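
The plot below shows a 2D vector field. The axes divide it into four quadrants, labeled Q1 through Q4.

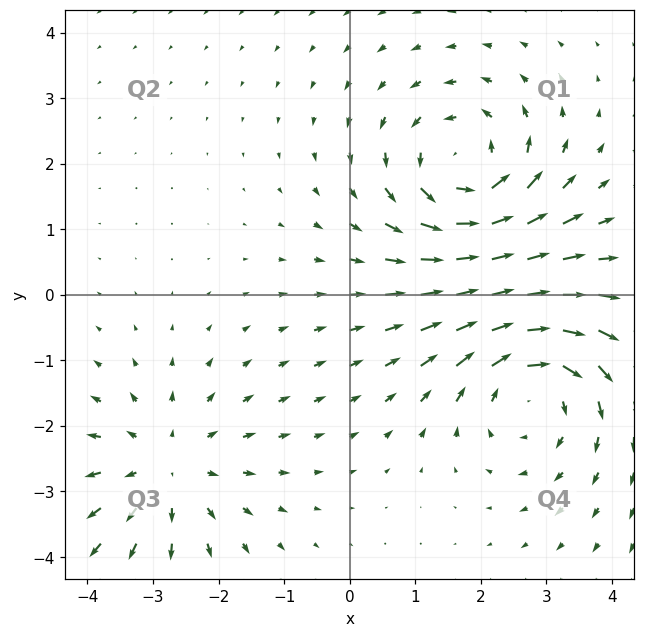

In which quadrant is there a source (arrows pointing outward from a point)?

Q3

The source sits at approximately (-2.8, -2.6), which lies in quadrant Q3. The divergence there is about +3, positive as expected for a source.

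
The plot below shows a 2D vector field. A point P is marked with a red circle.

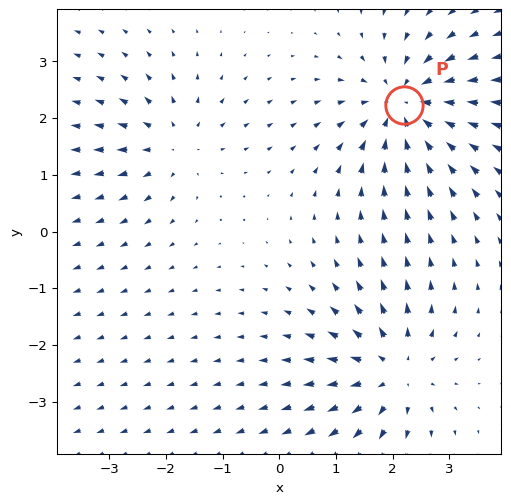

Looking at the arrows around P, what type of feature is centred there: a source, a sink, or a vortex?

sink

At P (2.2, 2.2) the arrows converge inward. Divergence about -5, curl ≈0 — negative divergence with near-zero curl is a sink.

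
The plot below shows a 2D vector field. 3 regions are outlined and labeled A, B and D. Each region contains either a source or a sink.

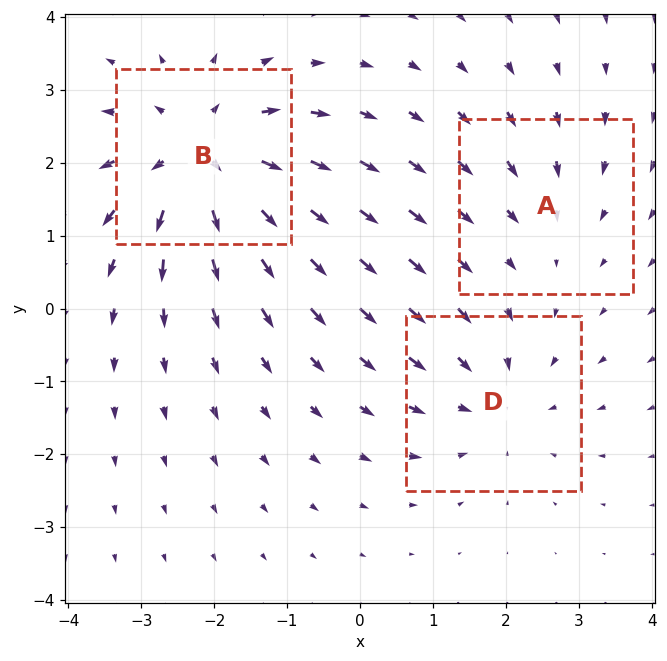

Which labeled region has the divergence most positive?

B

Divergence at each region's feature centre — A: about -2, B: about +5, D: about -3. Region B is most positive.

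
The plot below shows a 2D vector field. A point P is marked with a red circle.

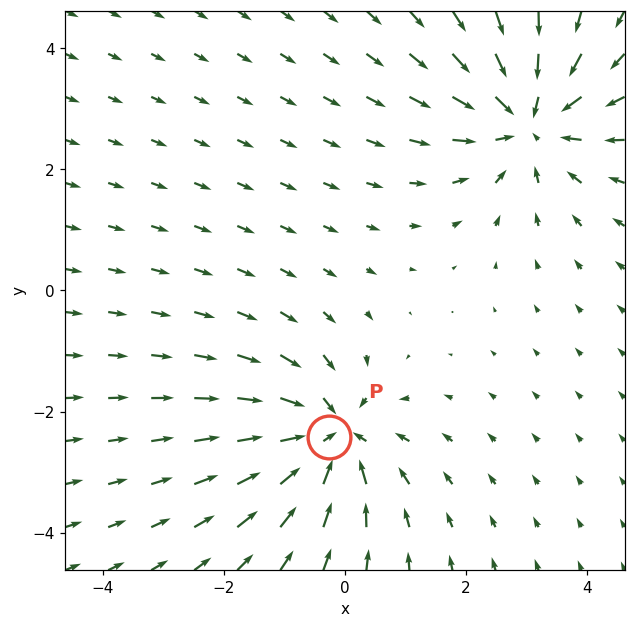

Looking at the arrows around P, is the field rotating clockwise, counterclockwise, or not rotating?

not rotating

Near P at (-0.3, -2.4) the arrows show no circulation. The curl there is ≈0.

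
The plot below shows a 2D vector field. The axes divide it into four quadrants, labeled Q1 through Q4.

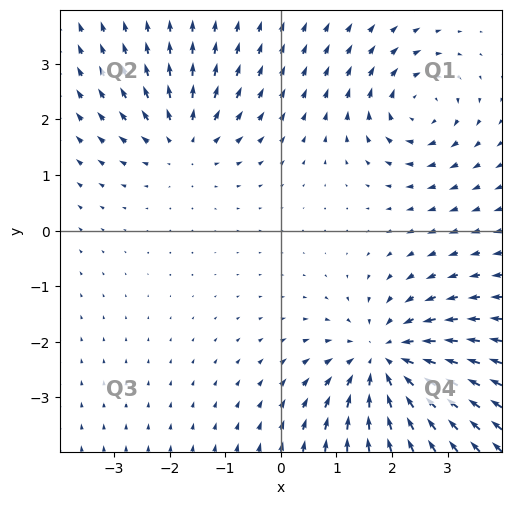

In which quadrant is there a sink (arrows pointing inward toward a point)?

Q4

The sink sits at approximately (1.9, -2.4), which lies in quadrant Q4. The divergence there is about -4, negative as expected for a sink.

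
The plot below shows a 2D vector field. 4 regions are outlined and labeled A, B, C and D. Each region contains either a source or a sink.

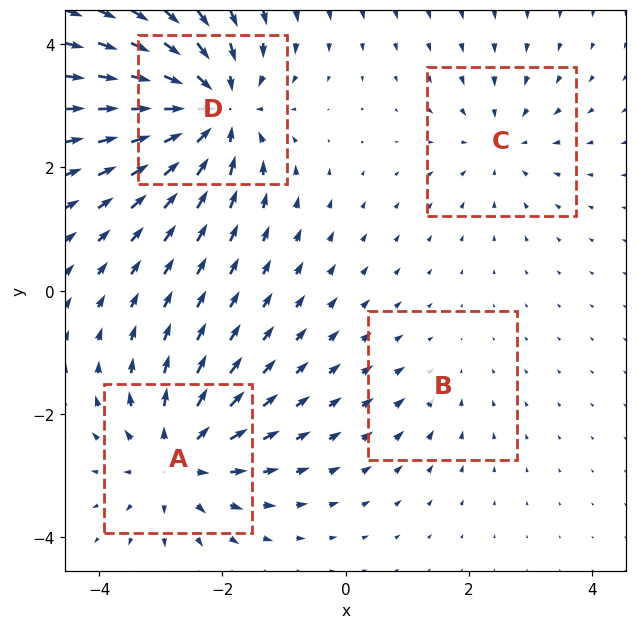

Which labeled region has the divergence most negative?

Divergence at each region's feature centre — A: about +6, B: about -2, C: about -3, D: about -8. Region D is most negative.

D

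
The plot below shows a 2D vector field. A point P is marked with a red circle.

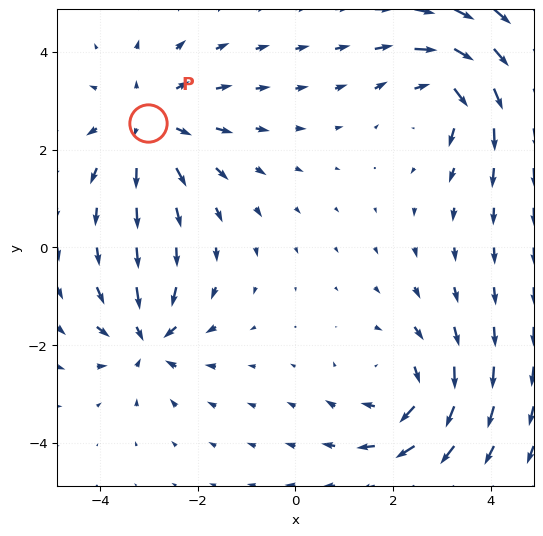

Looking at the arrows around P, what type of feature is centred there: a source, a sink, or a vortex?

At P (-3.0, 2.5) the arrows spread outward. Divergence about +3, curl ≈0 — positive divergence with near-zero curl is a source.

source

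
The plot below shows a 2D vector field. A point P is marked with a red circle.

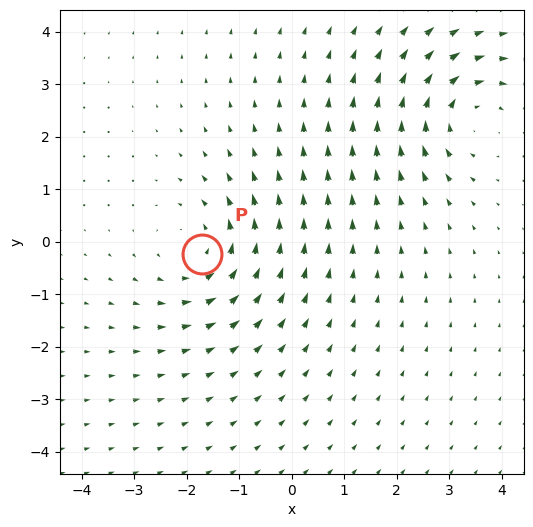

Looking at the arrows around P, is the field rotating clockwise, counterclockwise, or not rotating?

Near P at (-1.7, -0.2) the arrows circulate counterclockwise. The curl (z-component) there is about +4; positive curl means counterclockwise rotation.

counterclockwise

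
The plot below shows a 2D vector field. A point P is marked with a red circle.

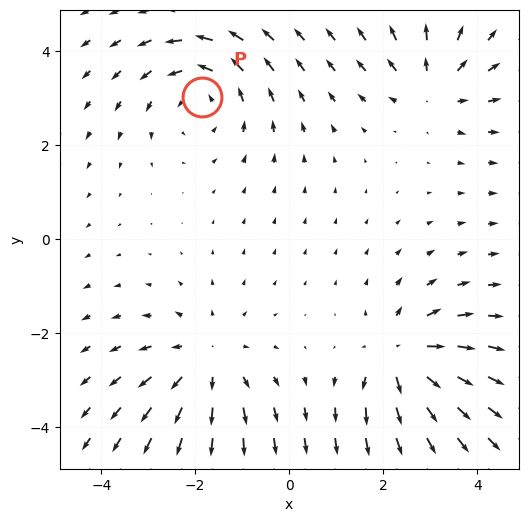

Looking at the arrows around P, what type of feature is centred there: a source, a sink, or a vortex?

At P (-1.9, 3.0) the arrows circulate counterclockwise. Divergence ≈0, curl about +4 — near-zero divergence with nonzero curl is a vortex.

vortex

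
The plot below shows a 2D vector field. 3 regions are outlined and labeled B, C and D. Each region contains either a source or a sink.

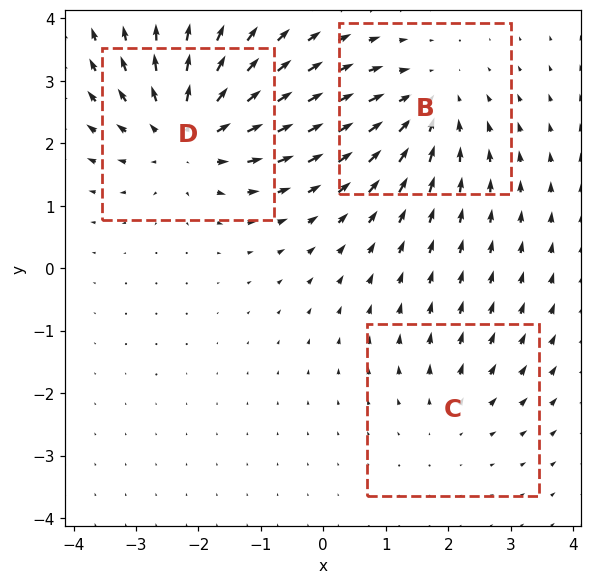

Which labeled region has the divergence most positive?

D

Divergence at each region's feature centre — B: about -3, C: about +2, D: about +4. Region D is most positive.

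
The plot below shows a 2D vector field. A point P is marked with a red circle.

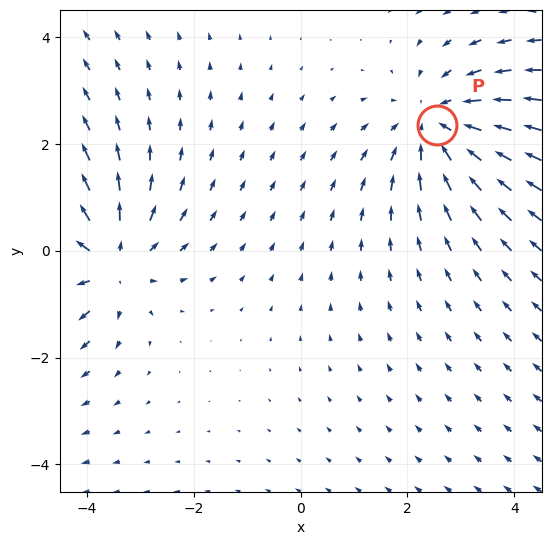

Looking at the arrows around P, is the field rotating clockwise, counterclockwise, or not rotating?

Near P at (2.6, 2.3) the arrows show no circulation. The curl there is ≈0.

not rotating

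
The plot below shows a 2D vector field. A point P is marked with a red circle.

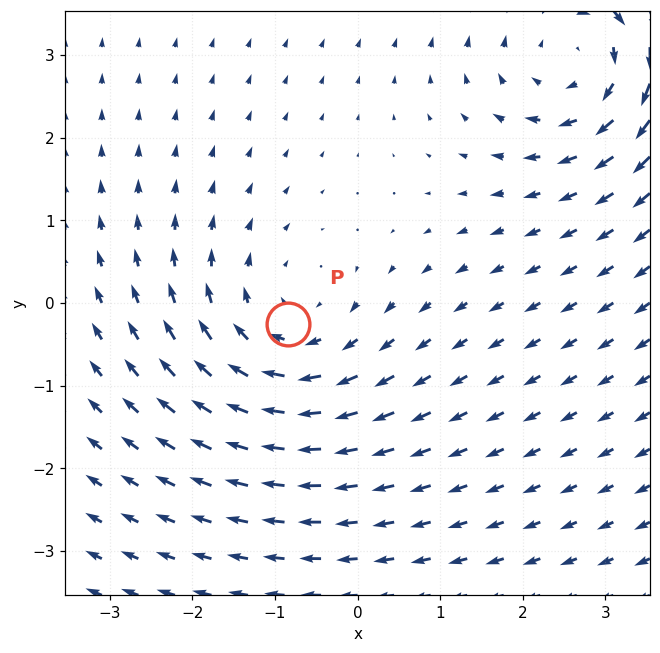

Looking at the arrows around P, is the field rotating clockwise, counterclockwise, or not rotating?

Near P at (-0.8, -0.3) the arrows circulate clockwise. The curl (z-component) there is about -3; negative curl means clockwise rotation.

clockwise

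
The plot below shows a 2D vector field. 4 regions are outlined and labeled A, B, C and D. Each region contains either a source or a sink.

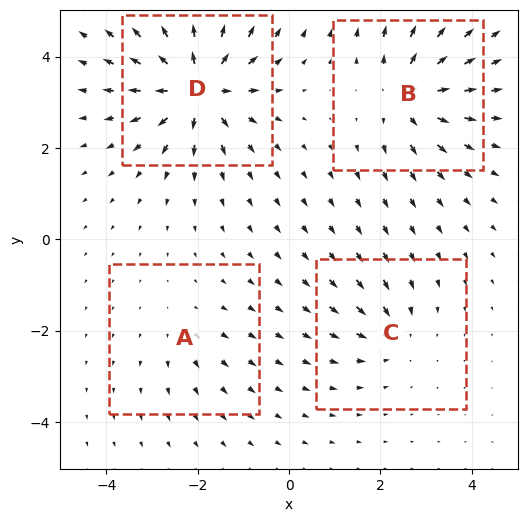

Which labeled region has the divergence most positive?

D

Divergence at each region's feature centre — A: about +2, B: about +6, C: about -4, D: about +8. Region D is most positive.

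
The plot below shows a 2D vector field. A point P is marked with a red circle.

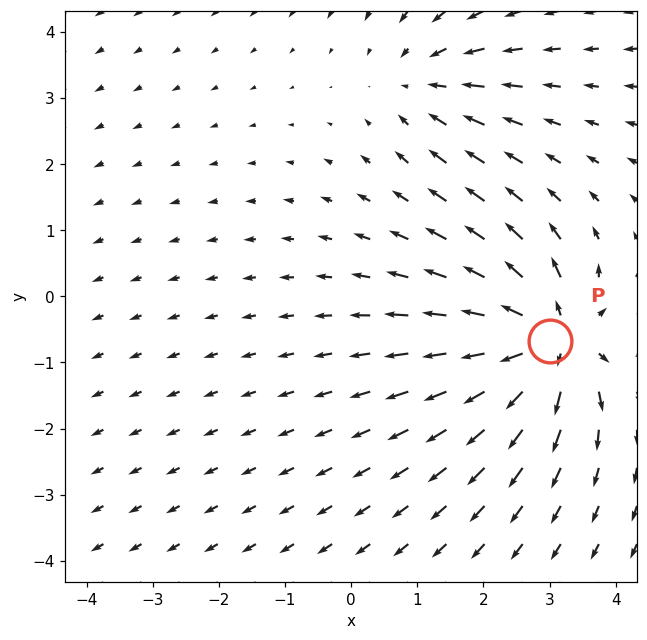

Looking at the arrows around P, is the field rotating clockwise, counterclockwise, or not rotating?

Near P at (3.0, -0.7) the arrows show no circulation. The curl there is ≈0.

not rotating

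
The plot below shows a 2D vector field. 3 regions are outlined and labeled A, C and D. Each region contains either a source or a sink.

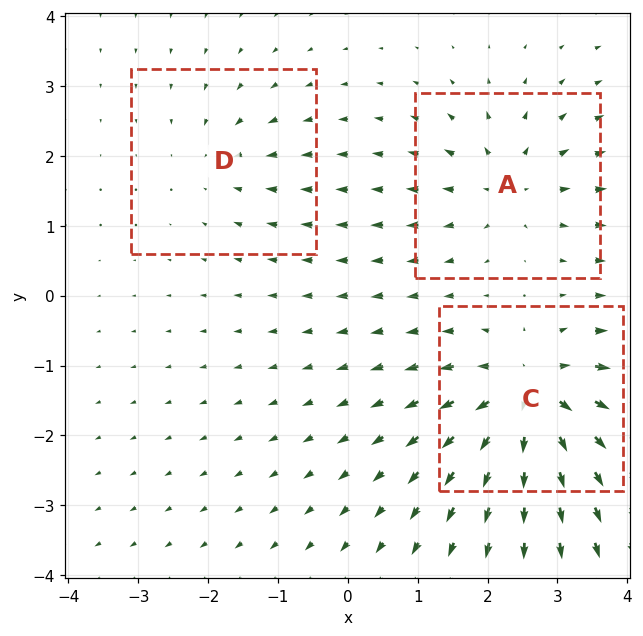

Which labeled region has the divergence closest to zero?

Divergence at each region's feature centre — A: about +4, C: about +6, D: about -3. Region D is closest to zero.

D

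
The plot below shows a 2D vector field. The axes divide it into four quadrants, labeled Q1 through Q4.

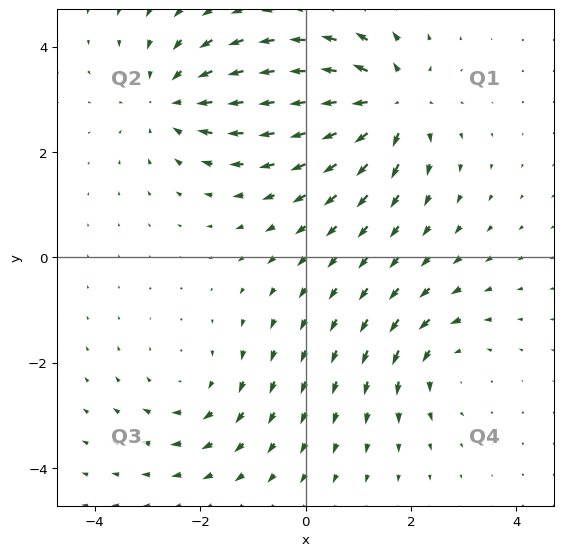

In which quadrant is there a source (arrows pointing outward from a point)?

The source sits at approximately (1.6, 2.9), which lies in quadrant Q1. The divergence there is about +5, positive as expected for a source.

Q1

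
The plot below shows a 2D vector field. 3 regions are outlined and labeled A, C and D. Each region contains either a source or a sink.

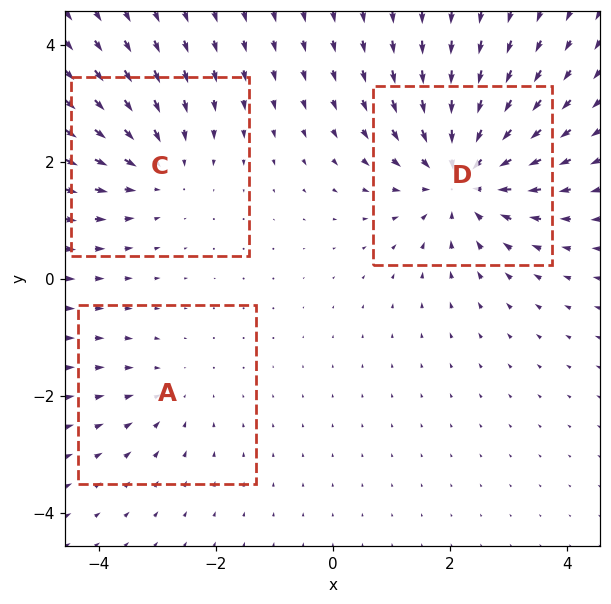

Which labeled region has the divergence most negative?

D

Divergence at each region's feature centre — A: about -2, C: about -3, D: about -5. Region D is most negative.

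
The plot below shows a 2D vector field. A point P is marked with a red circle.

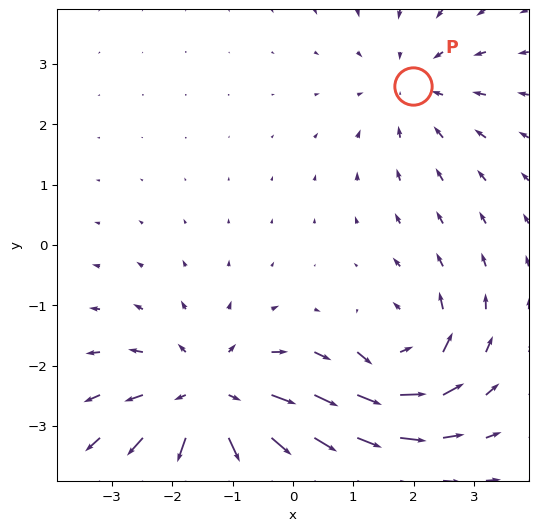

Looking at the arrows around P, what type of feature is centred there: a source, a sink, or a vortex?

At P (2.0, 2.6) the arrows converge inward. Divergence about -2, curl ≈0 — negative divergence with near-zero curl is a sink.

sink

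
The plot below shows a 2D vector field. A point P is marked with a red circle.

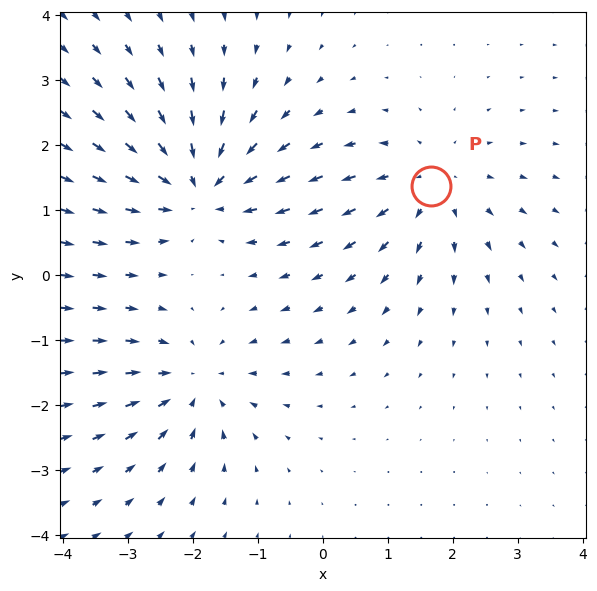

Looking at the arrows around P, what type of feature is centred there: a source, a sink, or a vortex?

At P (1.7, 1.4) the arrows spread outward. Divergence about +3, curl ≈0 — positive divergence with near-zero curl is a source.

source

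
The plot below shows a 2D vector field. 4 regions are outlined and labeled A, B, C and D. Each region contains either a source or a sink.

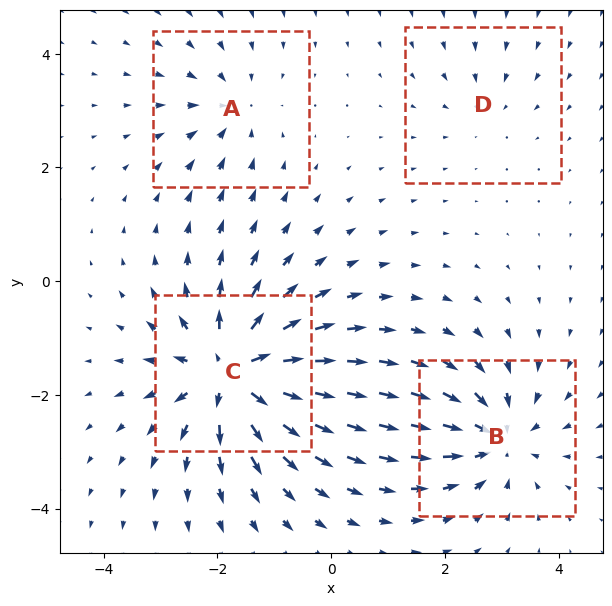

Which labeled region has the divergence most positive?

Divergence at each region's feature centre — A: about -4, B: about -6, C: about +9, D: about -2. Region C is most positive.

C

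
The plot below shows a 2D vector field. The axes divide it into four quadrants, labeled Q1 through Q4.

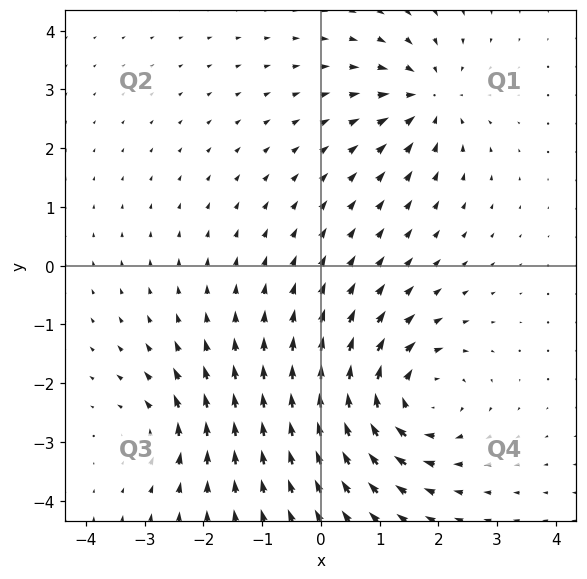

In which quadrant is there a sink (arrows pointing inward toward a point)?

Q1

The sink sits at approximately (1.8, 2.8), which lies in quadrant Q1. The divergence there is about -5, negative as expected for a sink.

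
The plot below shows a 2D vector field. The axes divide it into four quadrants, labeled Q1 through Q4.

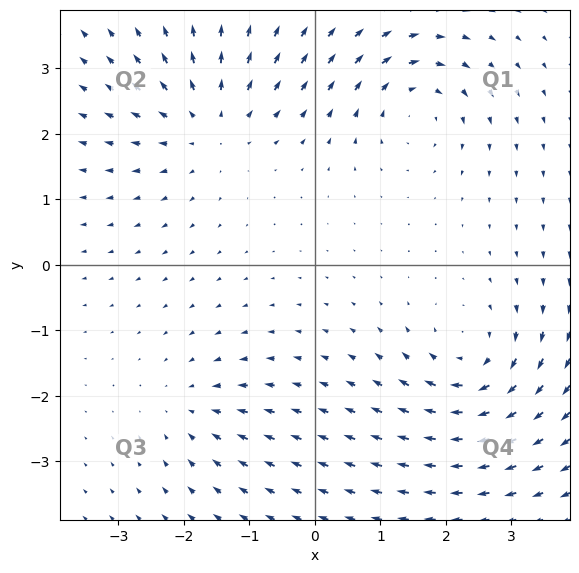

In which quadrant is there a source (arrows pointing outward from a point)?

Q2

The source sits at approximately (-1.6, 2.1), which lies in quadrant Q2. The divergence there is about +4, positive as expected for a source.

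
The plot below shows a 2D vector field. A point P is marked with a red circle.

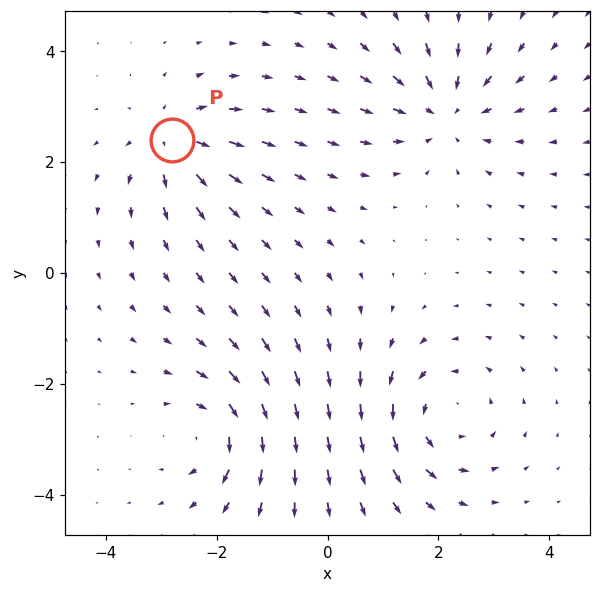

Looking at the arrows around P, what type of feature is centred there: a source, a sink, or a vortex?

At P (-2.8, 2.4) the arrows spread outward. Divergence about +4, curl ≈0 — positive divergence with near-zero curl is a source.

source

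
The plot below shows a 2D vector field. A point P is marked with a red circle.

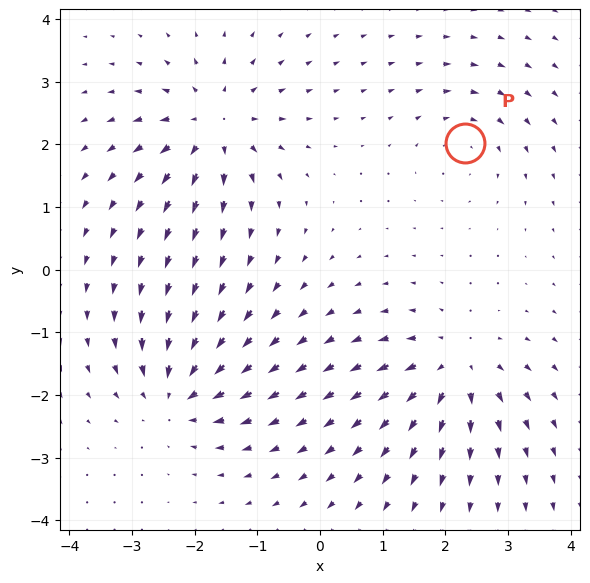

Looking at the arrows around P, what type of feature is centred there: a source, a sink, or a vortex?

At P (2.3, 2.0) the arrows circulate clockwise. Divergence ≈0, curl about -4 — near-zero divergence with nonzero curl is a vortex.

vortex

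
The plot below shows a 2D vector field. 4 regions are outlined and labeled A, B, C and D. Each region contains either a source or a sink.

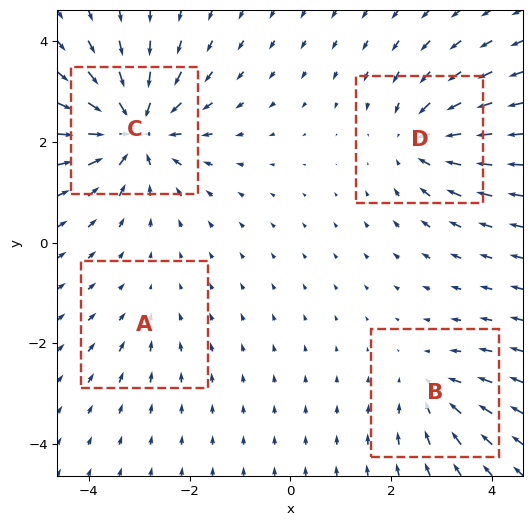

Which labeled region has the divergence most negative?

C

Divergence at each region's feature centre — A: about -2, B: about -3, C: about -7, D: about -5. Region C is most negative.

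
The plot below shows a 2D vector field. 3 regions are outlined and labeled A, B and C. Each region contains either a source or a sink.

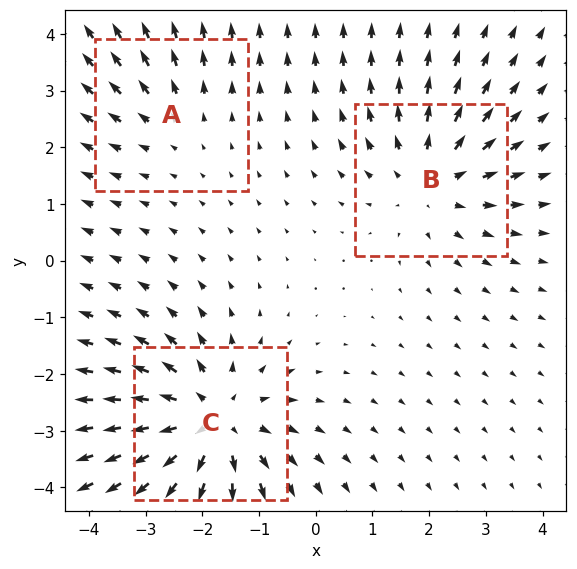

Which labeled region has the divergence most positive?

Divergence at each region's feature centre — A: about +2, B: about +3, C: about +4. Region C is most positive.

C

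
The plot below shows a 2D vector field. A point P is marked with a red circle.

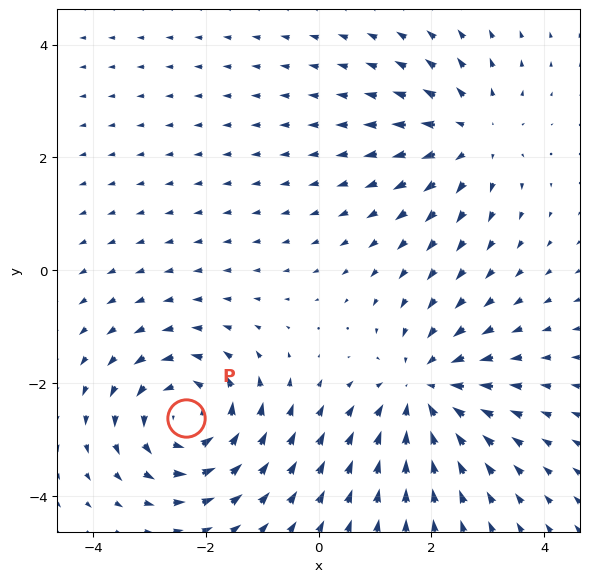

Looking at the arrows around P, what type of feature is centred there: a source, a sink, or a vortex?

At P (-2.4, -2.6) the arrows circulate counterclockwise. Divergence ≈0, curl about +4 — near-zero divergence with nonzero curl is a vortex.

vortex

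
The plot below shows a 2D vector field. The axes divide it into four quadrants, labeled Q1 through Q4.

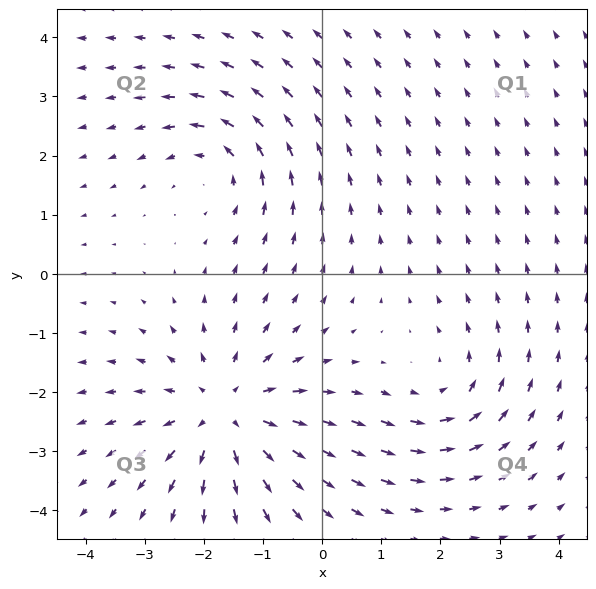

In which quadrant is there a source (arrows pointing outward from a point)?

Q3

The source sits at approximately (-1.6, -2.3), which lies in quadrant Q3. The divergence there is about +4, positive as expected for a source.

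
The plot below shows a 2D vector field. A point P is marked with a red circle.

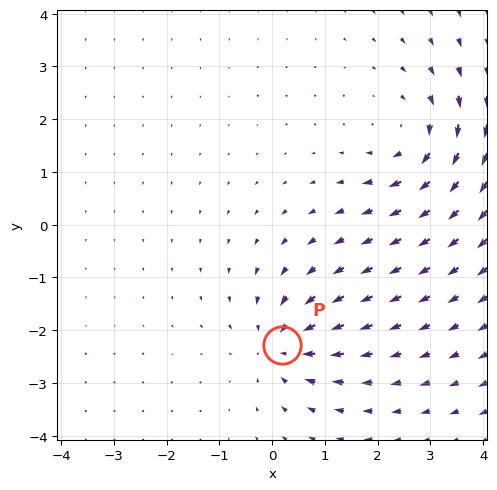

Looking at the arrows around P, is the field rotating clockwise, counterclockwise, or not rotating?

not rotating

Near P at (0.2, -2.3) the arrows show no circulation. The curl there is ≈0.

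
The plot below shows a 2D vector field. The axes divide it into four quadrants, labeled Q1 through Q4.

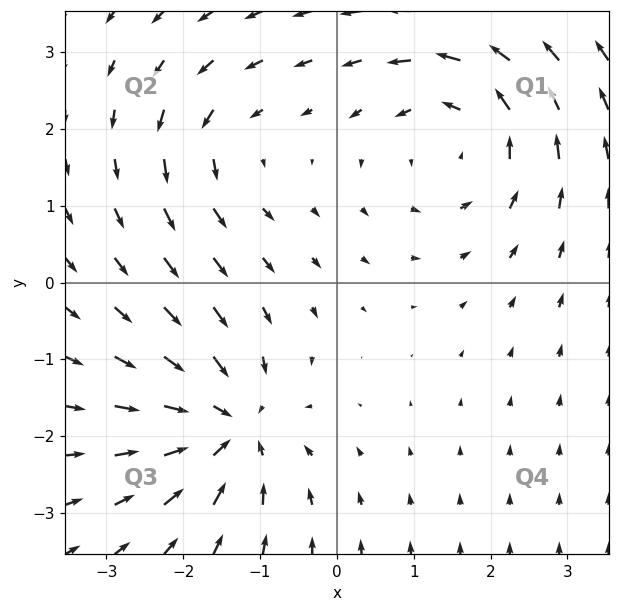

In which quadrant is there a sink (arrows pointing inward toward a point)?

Q3

The sink sits at approximately (-1.4, -1.9), which lies in quadrant Q3. The divergence there is about -5, negative as expected for a sink.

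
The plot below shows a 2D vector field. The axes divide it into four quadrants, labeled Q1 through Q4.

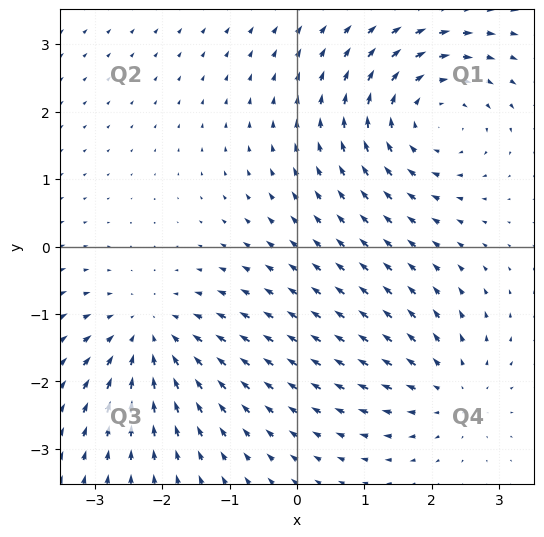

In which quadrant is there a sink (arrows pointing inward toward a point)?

The sink sits at approximately (-2.2, -1.3), which lies in quadrant Q3. The divergence there is about -4, negative as expected for a sink.

Q3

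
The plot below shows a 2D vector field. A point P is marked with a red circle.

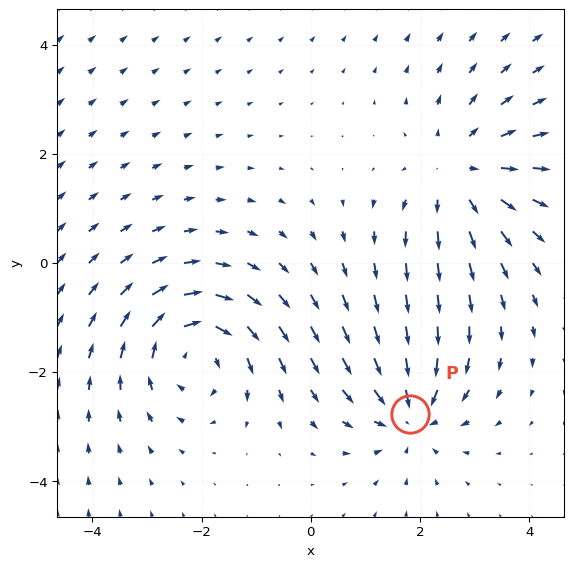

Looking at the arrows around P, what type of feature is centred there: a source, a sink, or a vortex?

At P (1.8, -2.8) the arrows converge inward. Divergence about -5, curl ≈0 — negative divergence with near-zero curl is a sink.

sink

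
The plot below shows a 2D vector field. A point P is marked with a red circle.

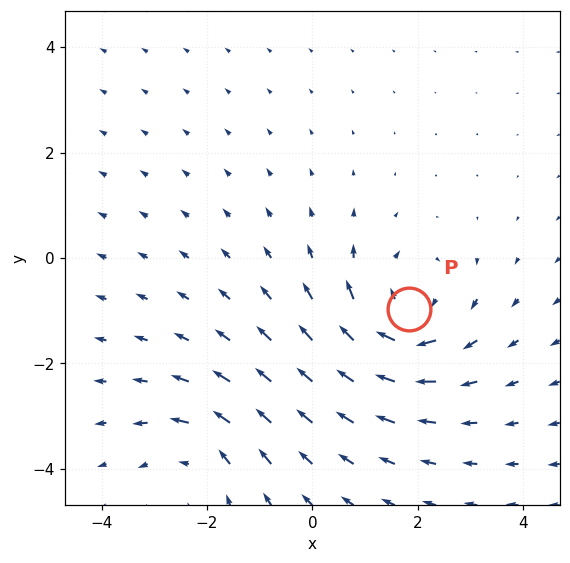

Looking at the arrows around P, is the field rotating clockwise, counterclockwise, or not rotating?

clockwise

Near P at (1.8, -1.0) the arrows circulate clockwise. The curl (z-component) there is about -5; negative curl means clockwise rotation.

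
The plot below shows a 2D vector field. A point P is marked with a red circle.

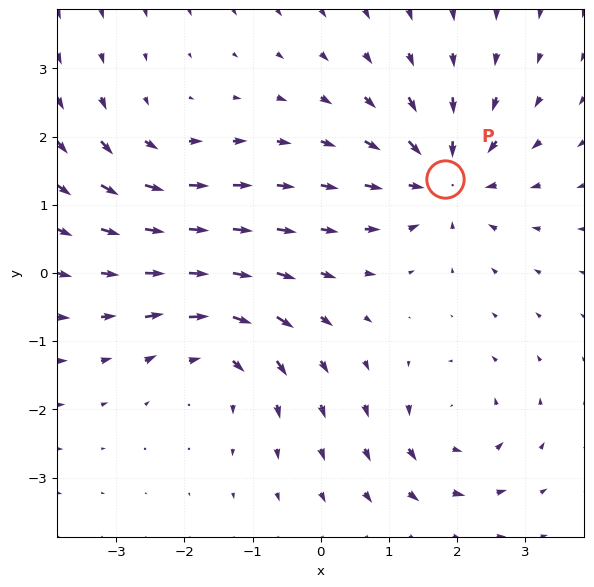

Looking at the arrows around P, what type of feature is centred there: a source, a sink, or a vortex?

sink

At P (1.8, 1.4) the arrows converge inward. Divergence about -6, curl ≈0 — negative divergence with near-zero curl is a sink.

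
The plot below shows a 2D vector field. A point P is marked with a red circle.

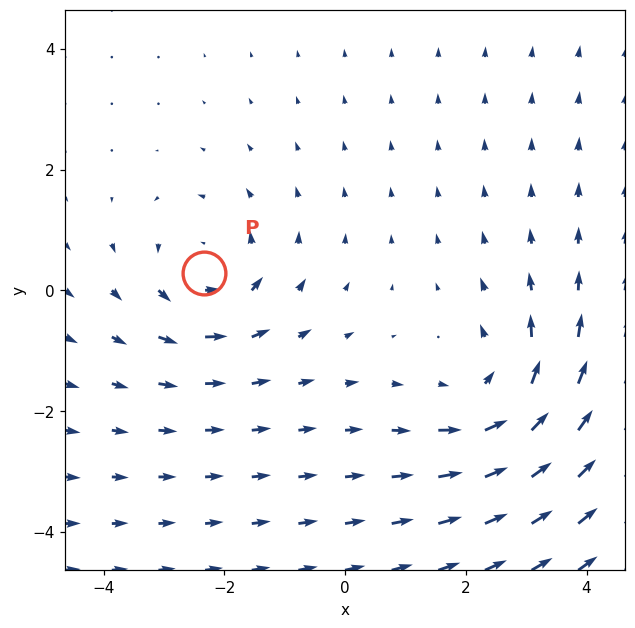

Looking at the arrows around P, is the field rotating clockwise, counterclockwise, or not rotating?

counterclockwise

Near P at (-2.3, 0.3) the arrows circulate counterclockwise. The curl (z-component) there is about +3; positive curl means counterclockwise rotation.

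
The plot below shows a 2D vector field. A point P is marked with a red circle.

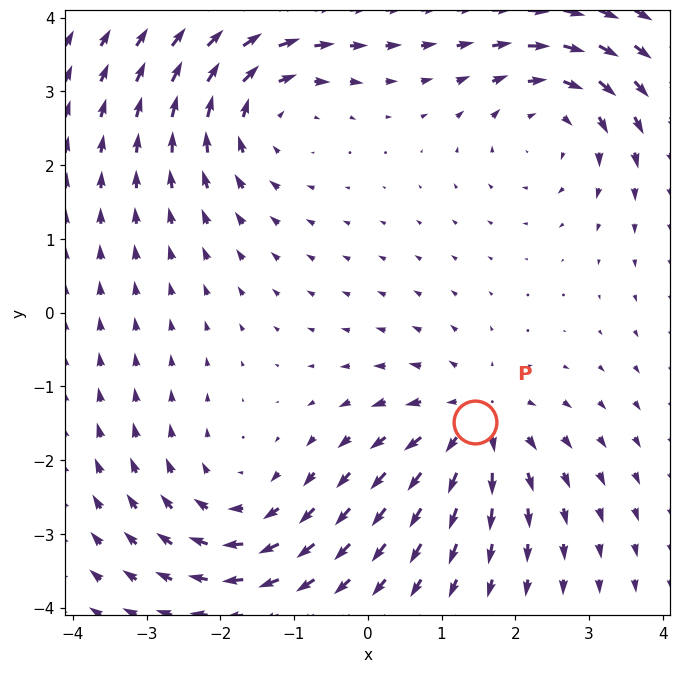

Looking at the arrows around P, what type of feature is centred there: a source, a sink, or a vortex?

At P (1.5, -1.5) the arrows spread outward. Divergence about +4, curl ≈0 — positive divergence with near-zero curl is a source.

source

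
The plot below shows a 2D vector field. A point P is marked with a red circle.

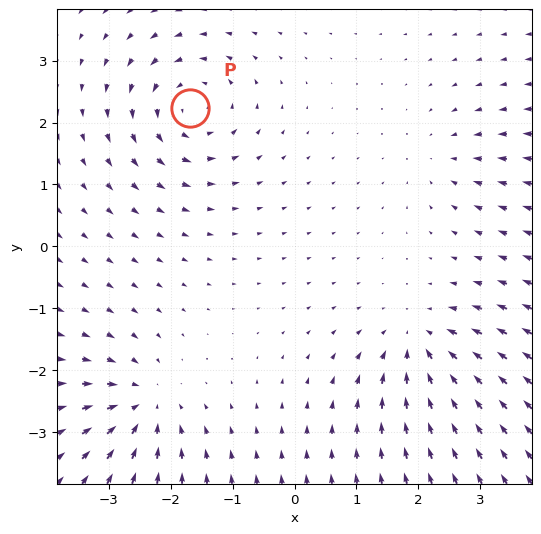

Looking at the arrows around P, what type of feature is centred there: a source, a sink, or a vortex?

At P (-1.7, 2.2) the arrows circulate counterclockwise. Divergence ≈0, curl about +6 — near-zero divergence with nonzero curl is a vortex.

vortex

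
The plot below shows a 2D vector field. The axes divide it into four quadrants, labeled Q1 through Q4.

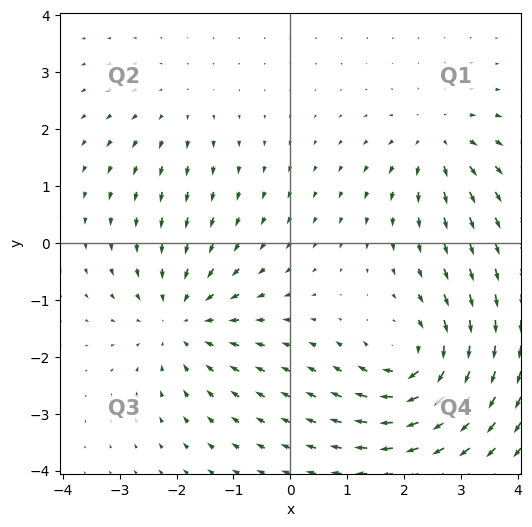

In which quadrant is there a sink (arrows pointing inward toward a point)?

The sink sits at approximately (-1.9, -1.3), which lies in quadrant Q3. The divergence there is about -4, negative as expected for a sink.

Q3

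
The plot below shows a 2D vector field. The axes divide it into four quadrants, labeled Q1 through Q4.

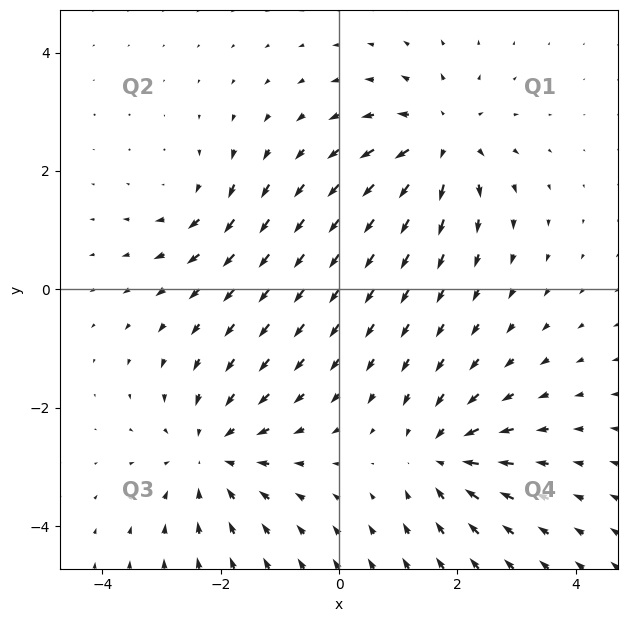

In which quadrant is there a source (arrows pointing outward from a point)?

The source sits at approximately (1.7, 2.5), which lies in quadrant Q1. The divergence there is about +5, positive as expected for a source.

Q1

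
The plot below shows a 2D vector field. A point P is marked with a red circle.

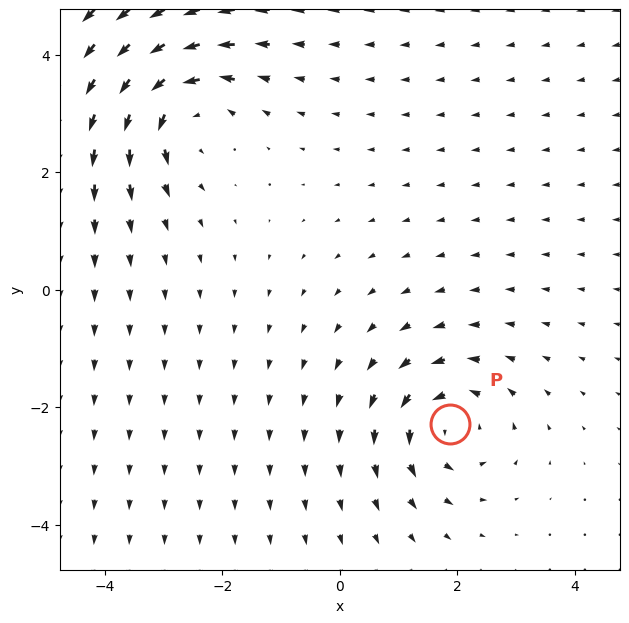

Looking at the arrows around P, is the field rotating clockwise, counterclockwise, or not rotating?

counterclockwise

Near P at (1.9, -2.3) the arrows circulate counterclockwise. The curl (z-component) there is about +4; positive curl means counterclockwise rotation.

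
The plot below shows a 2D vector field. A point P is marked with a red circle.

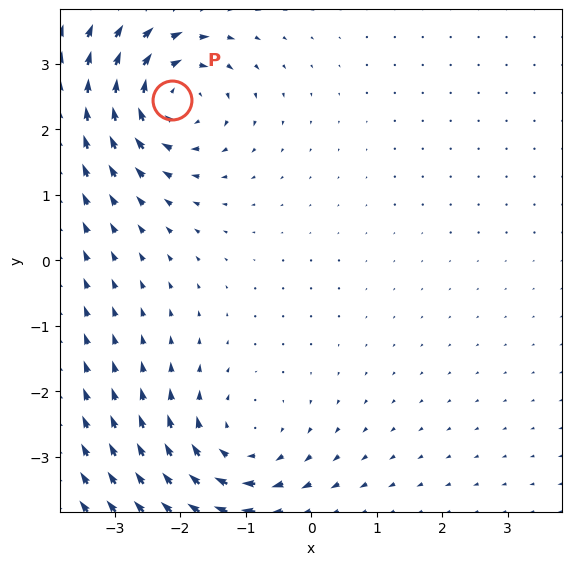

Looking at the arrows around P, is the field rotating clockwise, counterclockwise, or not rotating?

clockwise

Near P at (-2.1, 2.5) the arrows circulate clockwise. The curl (z-component) there is about -4; negative curl means clockwise rotation.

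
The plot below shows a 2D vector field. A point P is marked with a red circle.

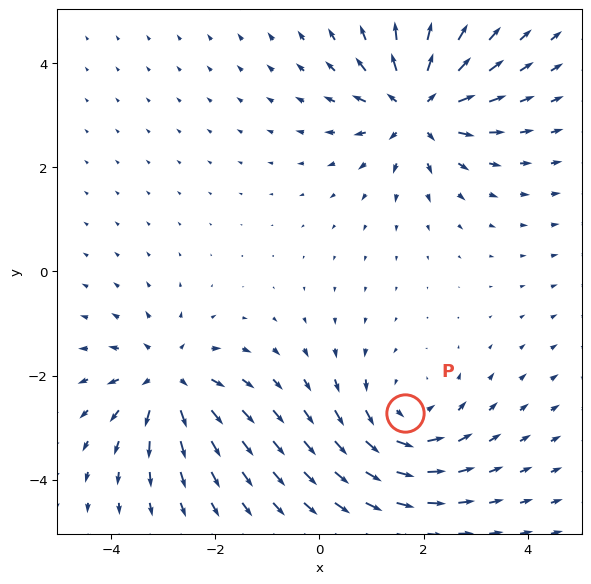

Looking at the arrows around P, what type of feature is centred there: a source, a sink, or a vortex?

At P (1.6, -2.7) the arrows circulate counterclockwise. Divergence ≈0, curl about +4 — near-zero divergence with nonzero curl is a vortex.

vortex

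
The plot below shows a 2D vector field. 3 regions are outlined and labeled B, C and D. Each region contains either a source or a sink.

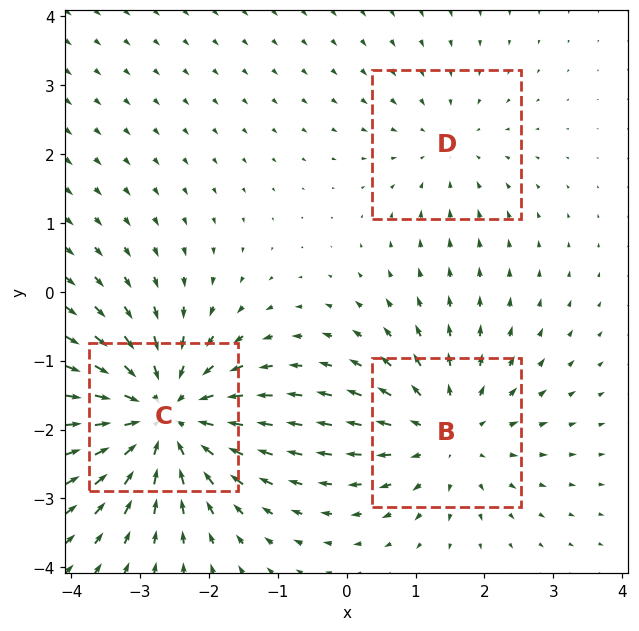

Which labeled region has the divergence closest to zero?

D

Divergence at each region's feature centre — B: about +3, C: about -4, D: about -2. Region D is closest to zero.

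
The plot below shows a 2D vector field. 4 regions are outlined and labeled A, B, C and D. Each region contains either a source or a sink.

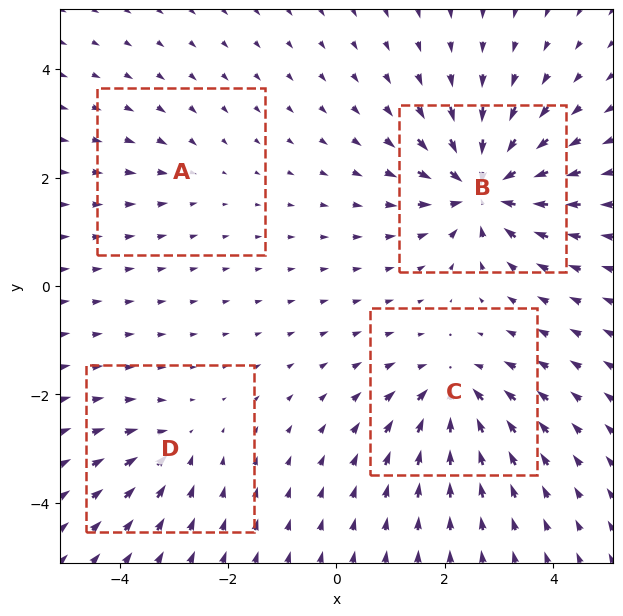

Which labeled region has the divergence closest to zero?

A

Divergence at each region's feature centre — A: about -2, B: about -9, C: about -6, D: about -4. Region A is closest to zero.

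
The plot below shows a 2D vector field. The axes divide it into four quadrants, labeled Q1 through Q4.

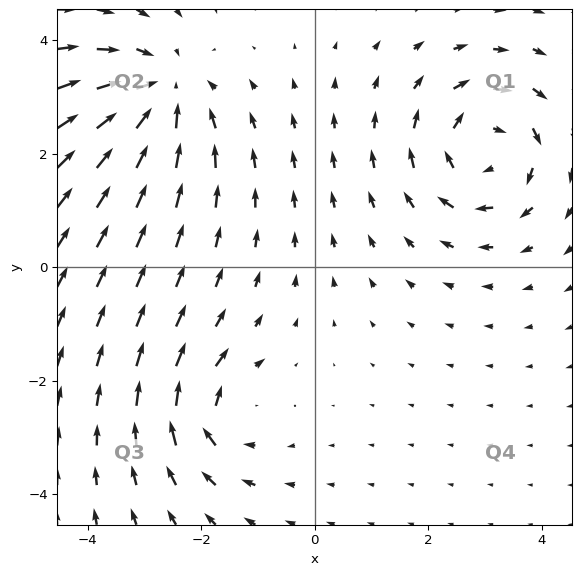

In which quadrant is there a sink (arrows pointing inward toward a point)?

Q2

The sink sits at approximately (-2.7, 3.1), which lies in quadrant Q2. The divergence there is about -4, negative as expected for a sink.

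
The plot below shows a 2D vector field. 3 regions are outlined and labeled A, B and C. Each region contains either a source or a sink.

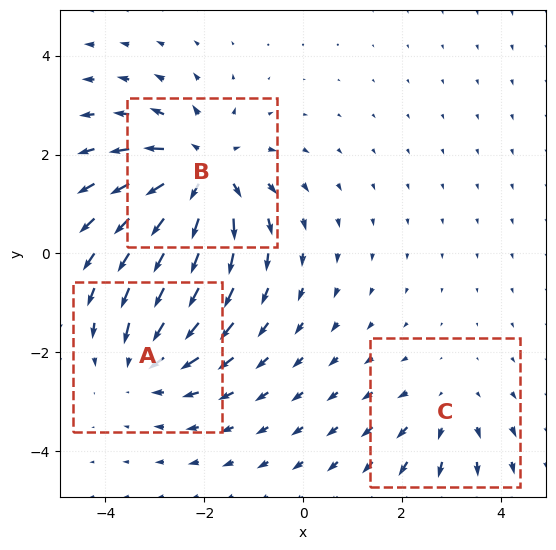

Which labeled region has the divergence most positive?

Divergence at each region's feature centre — A: about -3, B: about +4, C: about +2. Region B is most positive.

B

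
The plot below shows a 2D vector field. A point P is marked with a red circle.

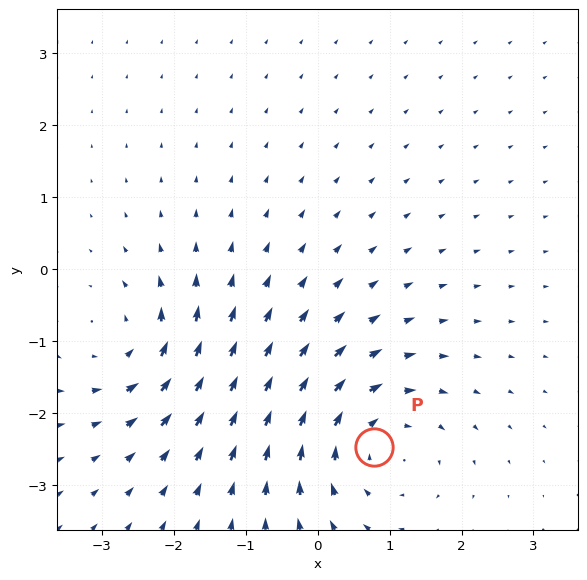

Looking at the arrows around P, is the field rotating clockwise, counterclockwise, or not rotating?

clockwise

Near P at (0.8, -2.5) the arrows circulate clockwise. The curl (z-component) there is about -4; negative curl means clockwise rotation.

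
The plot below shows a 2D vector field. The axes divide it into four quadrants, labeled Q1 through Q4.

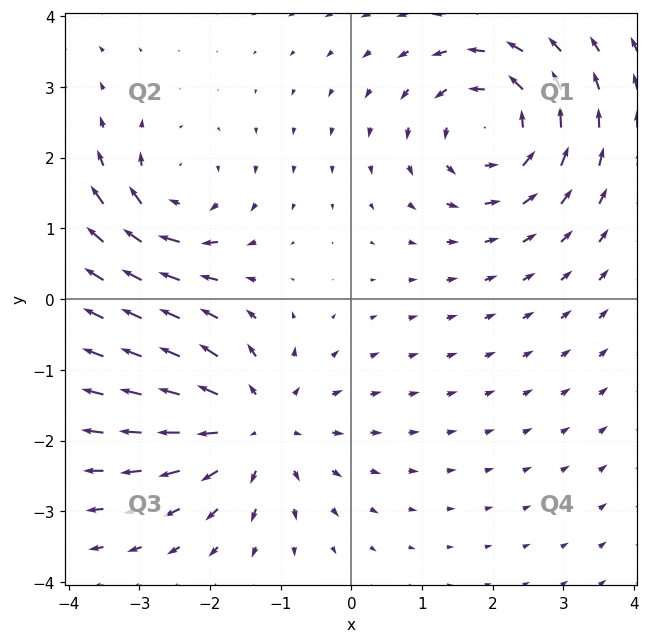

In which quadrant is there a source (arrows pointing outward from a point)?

The source sits at approximately (-1.4, -1.8), which lies in quadrant Q3. The divergence there is about +4, positive as expected for a source.

Q3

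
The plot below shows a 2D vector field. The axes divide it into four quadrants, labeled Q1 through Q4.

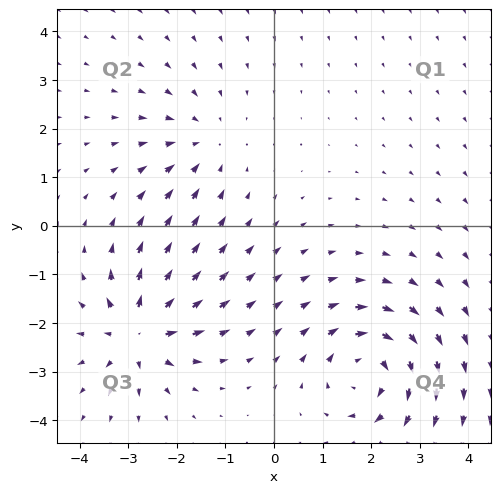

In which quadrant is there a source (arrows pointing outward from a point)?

Q3

The source sits at approximately (-2.8, -2.2), which lies in quadrant Q3. The divergence there is about +4, positive as expected for a source.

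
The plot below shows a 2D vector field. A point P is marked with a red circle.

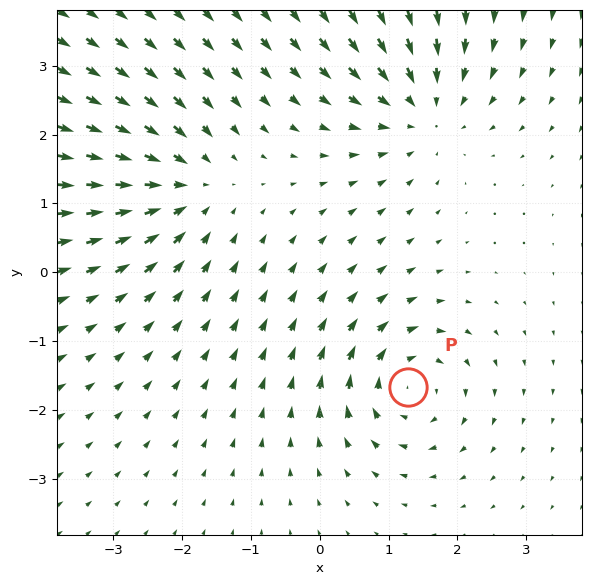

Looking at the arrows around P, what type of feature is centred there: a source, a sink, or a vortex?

vortex

At P (1.3, -1.7) the arrows circulate clockwise. Divergence ≈0, curl about -4 — near-zero divergence with nonzero curl is a vortex.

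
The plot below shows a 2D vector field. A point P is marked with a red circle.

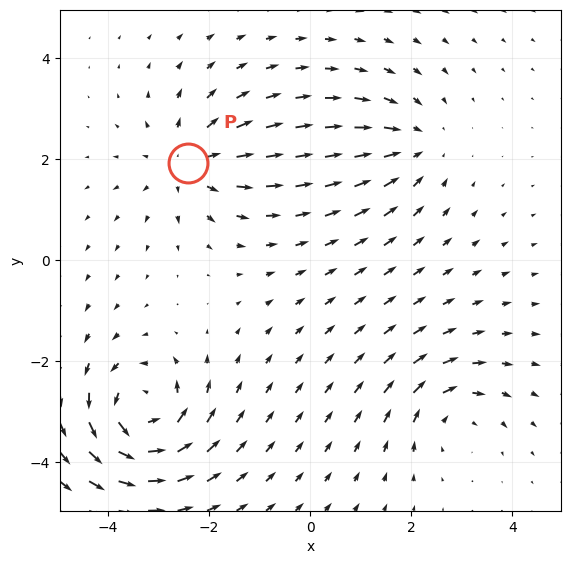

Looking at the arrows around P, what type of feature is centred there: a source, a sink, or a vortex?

source

At P (-2.4, 1.9) the arrows spread outward. Divergence about +3, curl ≈0 — positive divergence with near-zero curl is a source.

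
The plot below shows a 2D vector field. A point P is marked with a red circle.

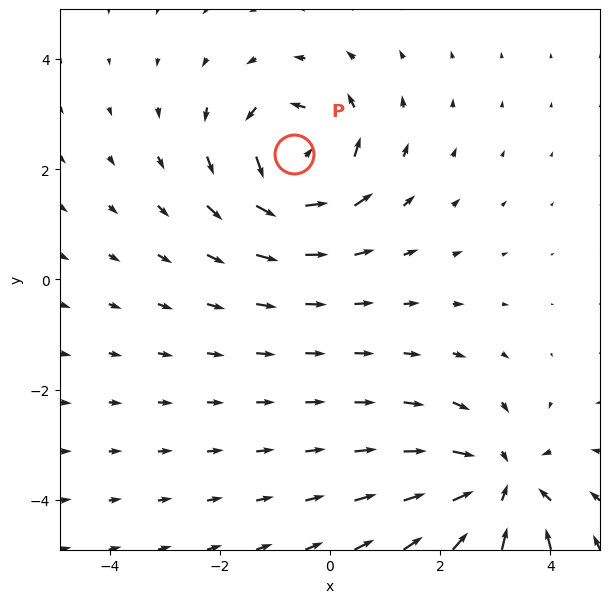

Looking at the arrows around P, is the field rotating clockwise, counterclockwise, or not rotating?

counterclockwise

Near P at (-0.7, 2.3) the arrows circulate counterclockwise. The curl (z-component) there is about +6; positive curl means counterclockwise rotation.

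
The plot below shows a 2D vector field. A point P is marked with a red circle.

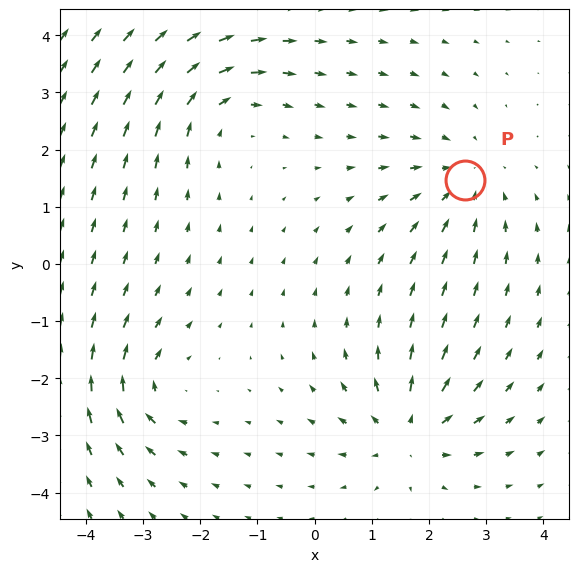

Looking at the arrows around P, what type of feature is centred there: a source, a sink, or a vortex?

sink

At P (2.6, 1.5) the arrows converge inward. Divergence about -3, curl ≈0 — negative divergence with near-zero curl is a sink.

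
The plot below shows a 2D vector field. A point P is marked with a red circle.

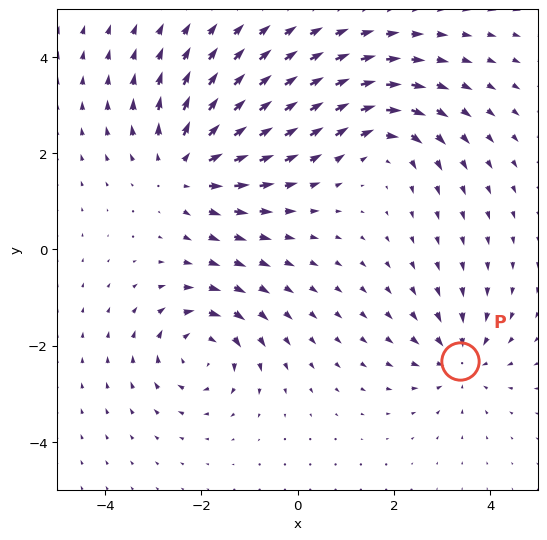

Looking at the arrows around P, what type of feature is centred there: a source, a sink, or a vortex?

At P (3.4, -2.3) the arrows converge inward. Divergence about -3, curl ≈0 — negative divergence with near-zero curl is a sink.

sink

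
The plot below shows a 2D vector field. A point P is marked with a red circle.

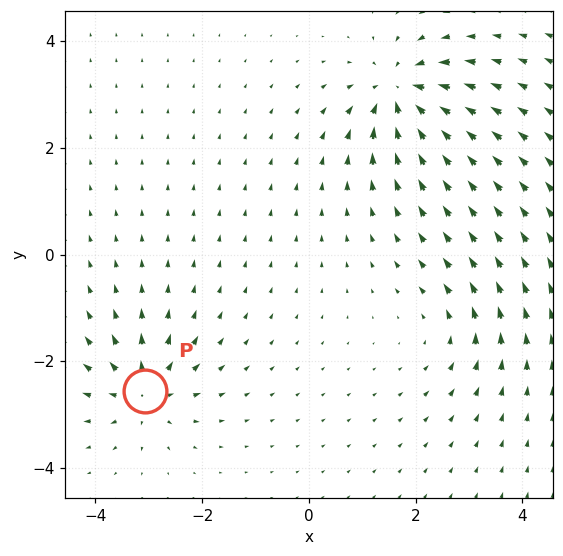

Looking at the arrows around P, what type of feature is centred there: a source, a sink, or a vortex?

At P (-3.1, -2.6) the arrows spread outward. Divergence about +5, curl ≈0 — positive divergence with near-zero curl is a source.

source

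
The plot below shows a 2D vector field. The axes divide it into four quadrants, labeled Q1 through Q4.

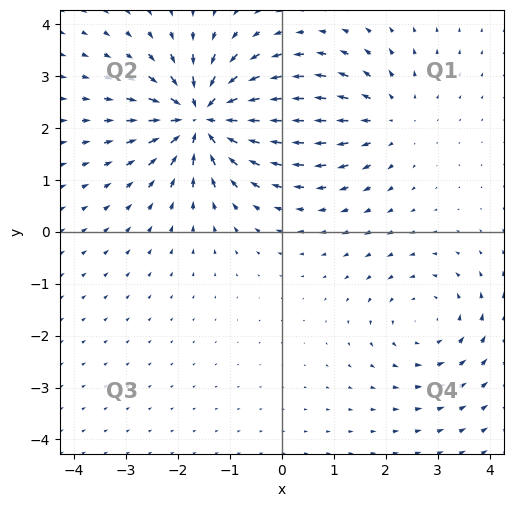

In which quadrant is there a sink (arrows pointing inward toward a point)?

The sink sits at approximately (-1.5, 2.2), which lies in quadrant Q2. The divergence there is about -6, negative as expected for a sink.

Q2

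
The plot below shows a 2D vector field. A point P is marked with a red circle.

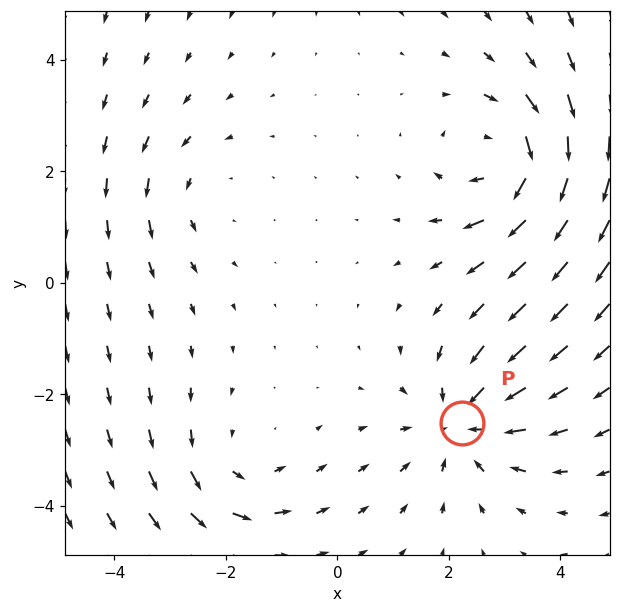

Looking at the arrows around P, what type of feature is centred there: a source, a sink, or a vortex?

sink

At P (2.2, -2.5) the arrows converge inward. Divergence about -4, curl ≈0 — negative divergence with near-zero curl is a sink.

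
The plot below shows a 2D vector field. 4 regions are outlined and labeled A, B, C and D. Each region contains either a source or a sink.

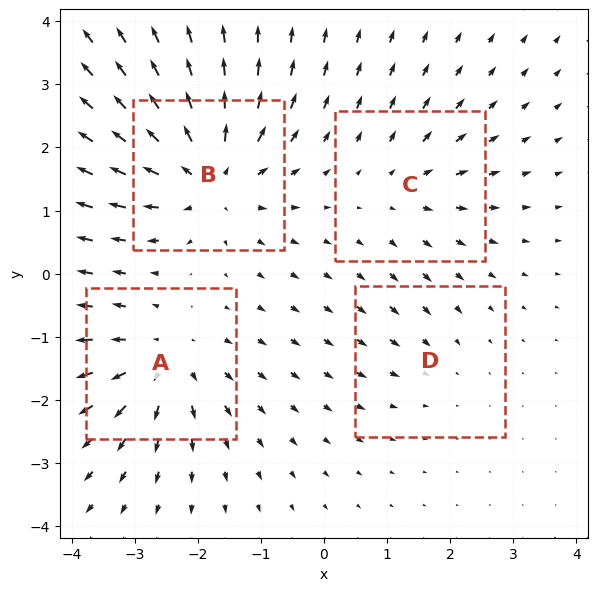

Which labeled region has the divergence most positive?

Divergence at each region's feature centre — A: about +6, B: about +7, C: about +3, D: about -2. Region B is most positive.

B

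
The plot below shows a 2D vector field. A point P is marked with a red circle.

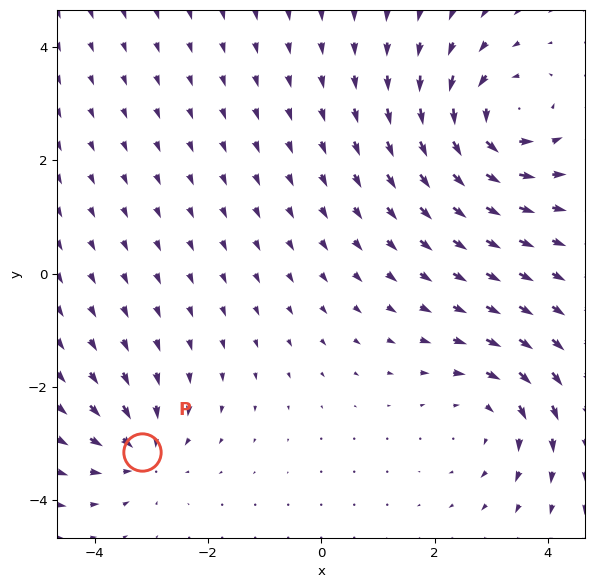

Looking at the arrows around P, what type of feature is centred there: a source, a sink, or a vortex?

At P (-3.2, -3.1) the arrows converge inward. Divergence about -4, curl ≈0 — negative divergence with near-zero curl is a sink.

sink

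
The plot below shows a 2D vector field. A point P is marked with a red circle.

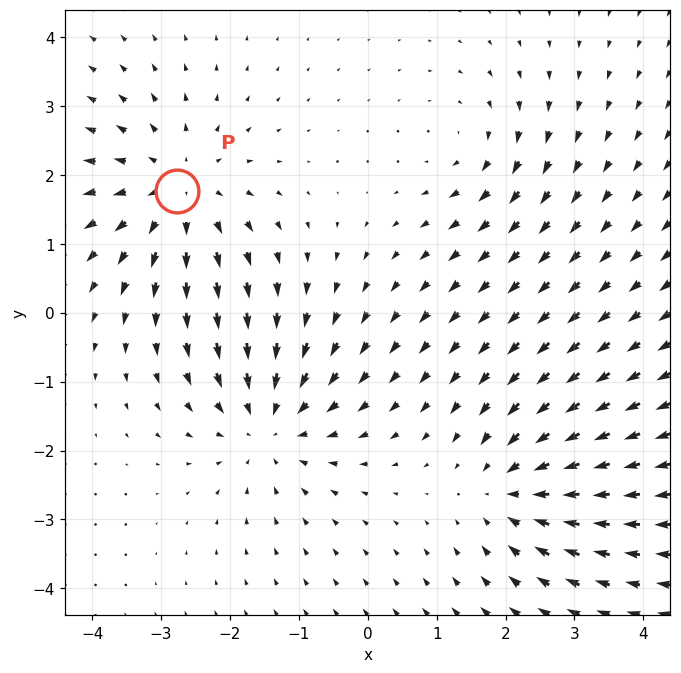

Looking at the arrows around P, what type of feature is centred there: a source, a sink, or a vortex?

source

At P (-2.8, 1.8) the arrows spread outward. Divergence about +5, curl ≈0 — positive divergence with near-zero curl is a source.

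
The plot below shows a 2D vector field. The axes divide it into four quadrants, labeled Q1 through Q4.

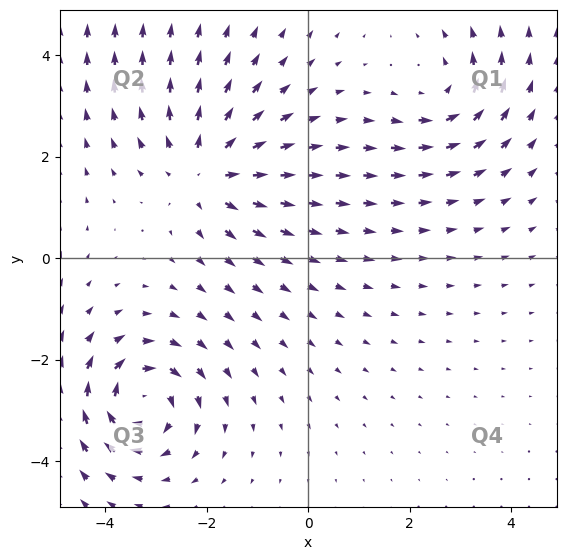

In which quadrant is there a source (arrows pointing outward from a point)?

Q2

The source sits at approximately (-2.0, 1.7), which lies in quadrant Q2. The divergence there is about +4, positive as expected for a source.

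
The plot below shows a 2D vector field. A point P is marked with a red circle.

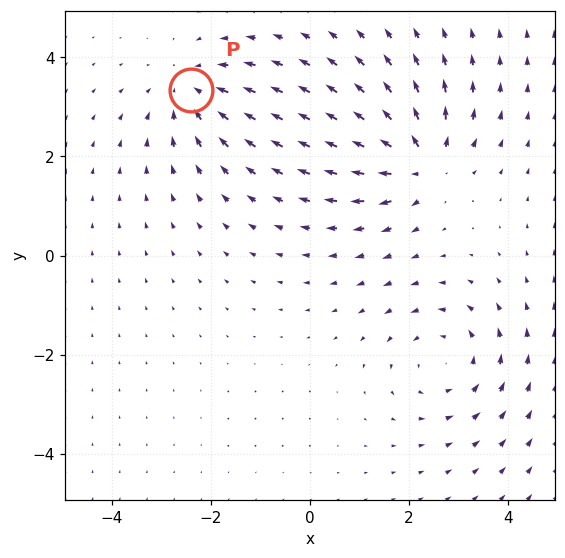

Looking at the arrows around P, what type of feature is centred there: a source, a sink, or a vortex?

sink

At P (-2.4, 3.3) the arrows converge inward. Divergence about -4, curl ≈0 — negative divergence with near-zero curl is a sink.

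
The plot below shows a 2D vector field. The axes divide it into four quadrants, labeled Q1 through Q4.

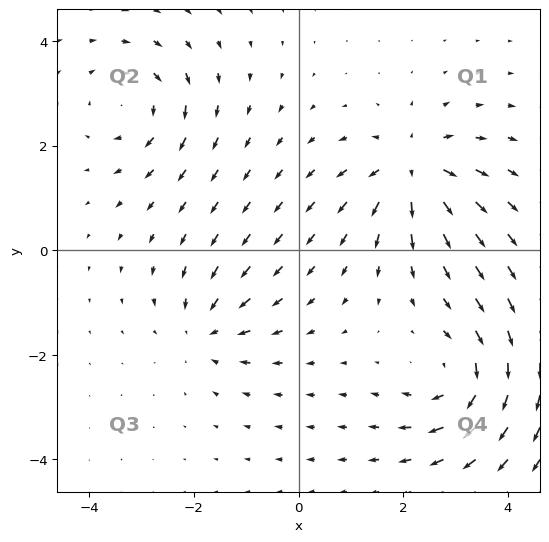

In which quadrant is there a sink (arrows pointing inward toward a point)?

Q3

The sink sits at approximately (-1.8, -1.5), which lies in quadrant Q3. The divergence there is about -4, negative as expected for a sink.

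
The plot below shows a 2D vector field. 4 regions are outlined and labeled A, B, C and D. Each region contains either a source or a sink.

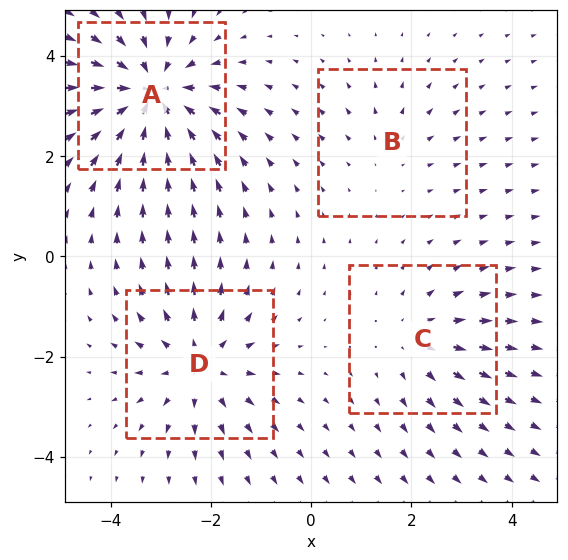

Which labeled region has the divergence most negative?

Divergence at each region's feature centre — A: about -6, B: about +2, C: about +3, D: about +5. Region A is most negative.

A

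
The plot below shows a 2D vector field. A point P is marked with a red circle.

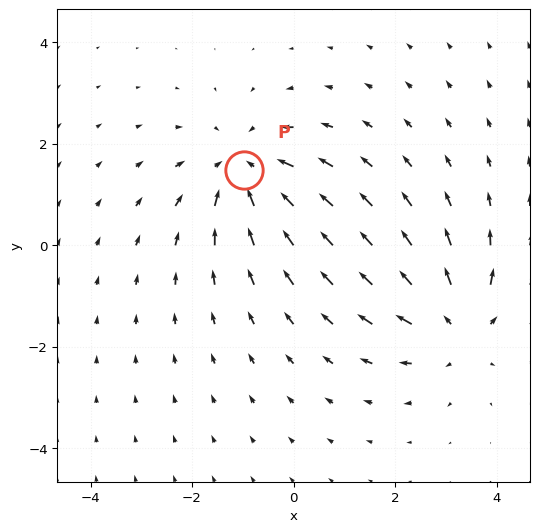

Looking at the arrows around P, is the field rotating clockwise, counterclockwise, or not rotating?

not rotating

Near P at (-1.0, 1.5) the arrows show no circulation. The curl there is ≈0.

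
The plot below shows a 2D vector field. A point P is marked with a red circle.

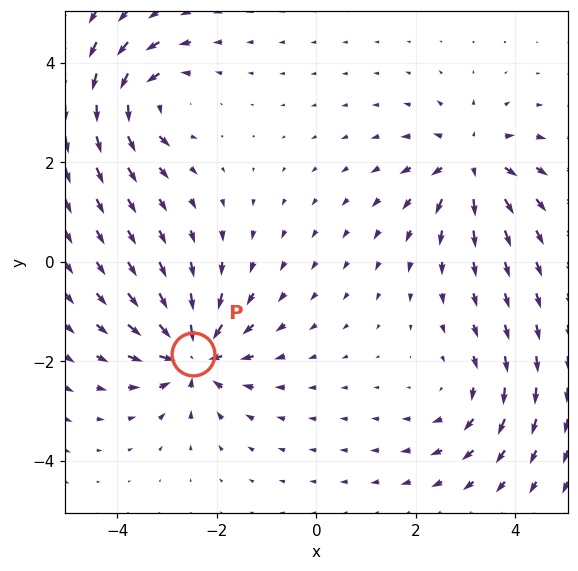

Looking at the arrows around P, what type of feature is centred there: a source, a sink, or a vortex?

At P (-2.5, -1.9) the arrows converge inward. Divergence about -7, curl ≈0 — negative divergence with near-zero curl is a sink.

sink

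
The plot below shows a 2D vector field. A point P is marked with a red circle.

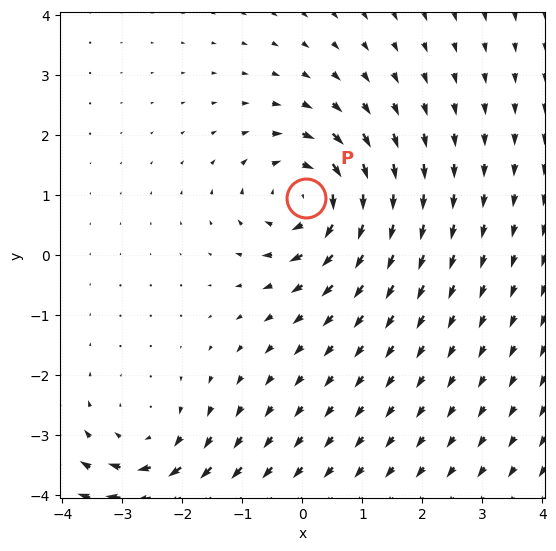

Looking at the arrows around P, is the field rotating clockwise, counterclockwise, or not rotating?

Near P at (0.1, 1.0) the arrows circulate clockwise. The curl (z-component) there is about -5; negative curl means clockwise rotation.

clockwise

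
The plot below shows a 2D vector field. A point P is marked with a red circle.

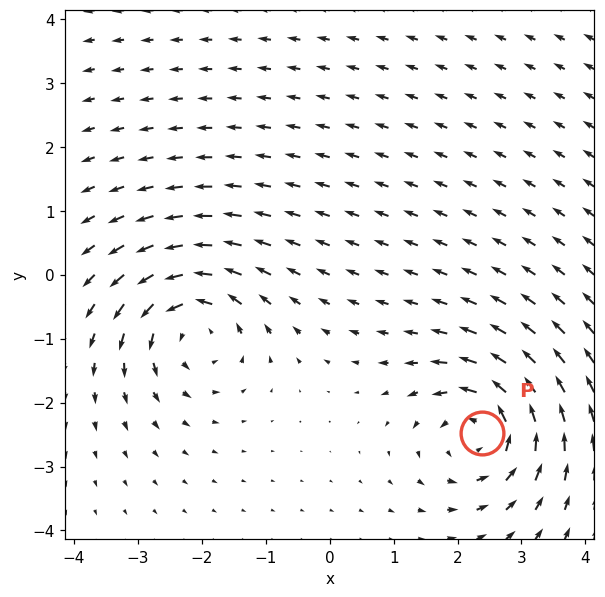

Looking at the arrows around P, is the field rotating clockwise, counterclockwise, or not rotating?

counterclockwise

Near P at (2.4, -2.5) the arrows circulate counterclockwise. The curl (z-component) there is about +6; positive curl means counterclockwise rotation.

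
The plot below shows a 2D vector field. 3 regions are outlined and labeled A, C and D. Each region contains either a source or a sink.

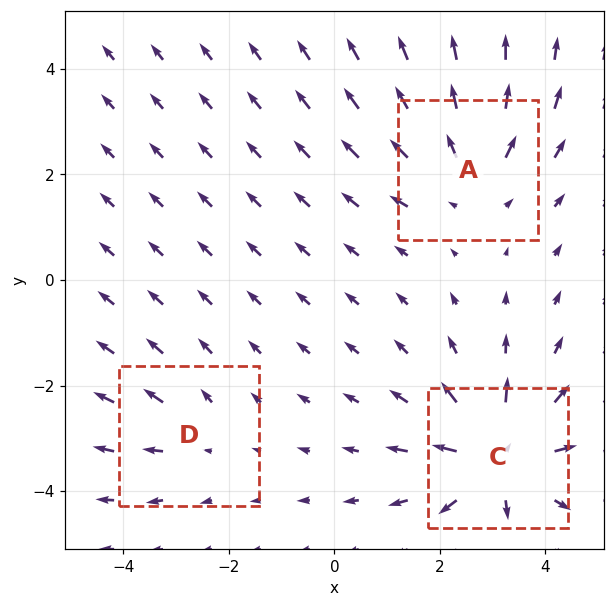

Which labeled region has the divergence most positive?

C

Divergence at each region's feature centre — A: about +3, C: about +5, D: about +2. Region C is most positive.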